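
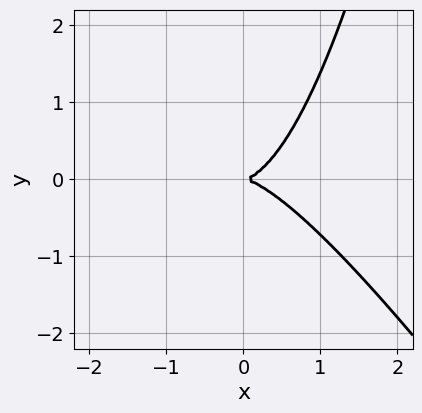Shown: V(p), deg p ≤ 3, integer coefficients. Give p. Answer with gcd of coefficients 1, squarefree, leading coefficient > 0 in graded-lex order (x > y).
3*x^3 + 2*x^2*y - 3*y^2

deg p = 3.
Observable constraints: one x-axis crossing is at x = 0; it meets the y-axis at y = 0 (among the integer gridlines).
Assembling these constraints gives the stated polynomial.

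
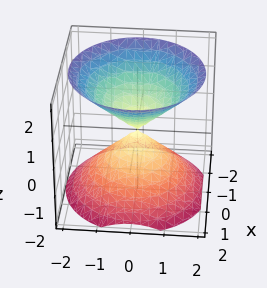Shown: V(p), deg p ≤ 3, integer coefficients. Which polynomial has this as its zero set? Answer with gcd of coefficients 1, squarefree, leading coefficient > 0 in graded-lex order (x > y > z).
x^2 + y^2 - z^2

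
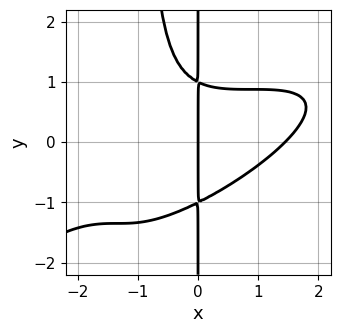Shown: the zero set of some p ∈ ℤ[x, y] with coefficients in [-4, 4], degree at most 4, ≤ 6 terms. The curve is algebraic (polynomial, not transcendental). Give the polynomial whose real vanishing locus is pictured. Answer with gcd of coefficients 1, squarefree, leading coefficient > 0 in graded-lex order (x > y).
x^4 - 3*x^3*y + 3*x^2*y^2 + 3*x*y^2 - 3*x

deg p = 4. A generic line meets the curve in up to 4 points.
From the axis intercepts and sections: every point of the y-axis in the box is on the curve; one x-axis crossing is at x = 0.
Putting this together gives p.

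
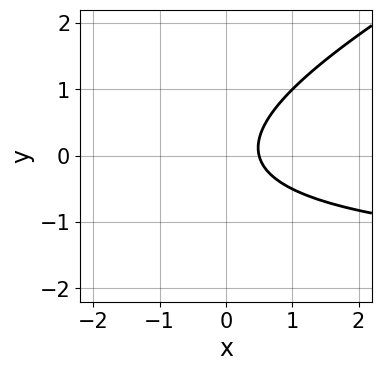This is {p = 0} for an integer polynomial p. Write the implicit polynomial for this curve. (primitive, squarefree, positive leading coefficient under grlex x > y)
x*y - 2*y^2 + 2*x - 1

(a) Degree: a generic line meets the curve in up to 2 points, so deg p = 2.
(b) Reading off the gridlines: no y-intercept at any integer in the box.
(c) Fitting integer coefficients to these (and the overall shape) gives p.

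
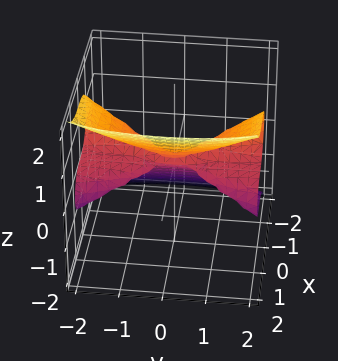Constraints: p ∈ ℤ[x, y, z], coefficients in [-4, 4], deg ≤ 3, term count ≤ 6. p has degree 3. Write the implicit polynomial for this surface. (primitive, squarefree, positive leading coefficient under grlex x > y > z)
1. deg p = 3.
2. From the axis intercepts and sections: one x-axis crossing is at x = 0; every point of the y-axis in the box is on the surface; one z-axis crossing is at z = 0.
3. Assembling these constraints gives the stated polynomial.

3*x^3 + y^2*z - 3*z^3 + z^2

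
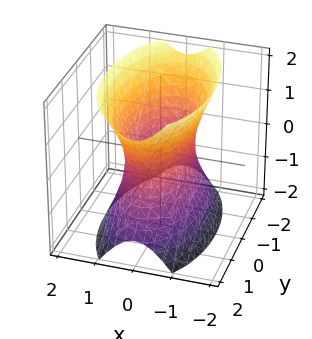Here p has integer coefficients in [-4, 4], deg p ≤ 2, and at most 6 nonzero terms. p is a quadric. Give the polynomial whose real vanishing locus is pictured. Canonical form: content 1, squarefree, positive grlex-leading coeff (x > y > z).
3*x^2 + y^2 - z^2 - 2

1. deg p = 2.
2. Symmetries: the y ↦ −y reflection is a symmetry, so y appears only in even powers; it's symmetric under z → −z, forcing even powers of z; mirror symmetry x ↦ −x ⇒ only even powers of x.
3. Checking where it meets the axes: it misses every integer gridline on the z-axis.
4. Assembling these constraints gives the stated polynomial.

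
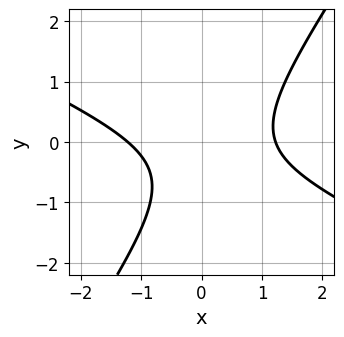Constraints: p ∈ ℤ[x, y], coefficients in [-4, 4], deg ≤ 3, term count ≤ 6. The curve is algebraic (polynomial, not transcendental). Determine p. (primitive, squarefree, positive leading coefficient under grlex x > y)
2*x^2 + 3*x*y - 3*y^2 - 2*y - 3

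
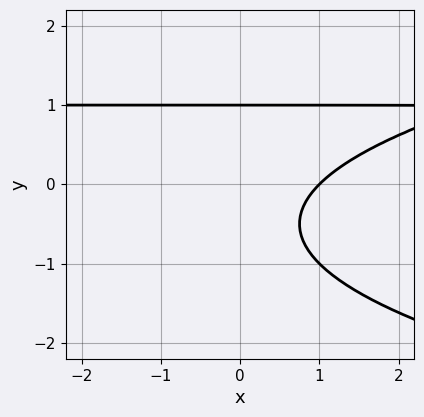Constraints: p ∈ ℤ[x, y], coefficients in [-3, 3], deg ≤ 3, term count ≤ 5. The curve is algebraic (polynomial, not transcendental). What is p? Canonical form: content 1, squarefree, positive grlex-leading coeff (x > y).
Degree: a generic line meets the curve in up to 3 points, so deg p = 3.
From the visible intercepts: one x-axis crossing is at x = 1; it crosses the y-axis at the gridline y = 1.
Together with the visible shape, these determine p as stated.

y^3 - x*y + x - 1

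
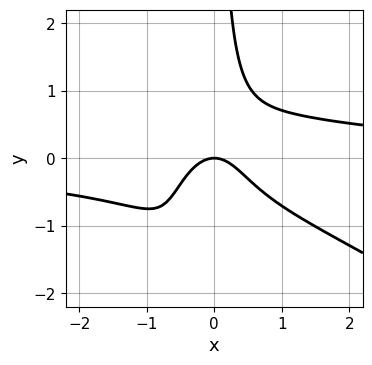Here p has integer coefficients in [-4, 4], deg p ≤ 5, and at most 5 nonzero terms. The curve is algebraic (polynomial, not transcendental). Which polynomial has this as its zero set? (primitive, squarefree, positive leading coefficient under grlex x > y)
(a) The degree is 4 — no degree-3 curve has this shape.
(b) Reading off the gridlines: it crosses the y-axis at the gridline y = 0; it crosses the x-axis at the gridline x = 0.
(c) Assembling these constraints gives the stated polynomial.

2*x^3*y + 3*x^2*y^2 + 3*x*y^2 - 3*x^2 - 2*y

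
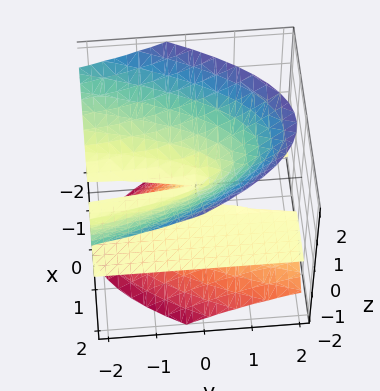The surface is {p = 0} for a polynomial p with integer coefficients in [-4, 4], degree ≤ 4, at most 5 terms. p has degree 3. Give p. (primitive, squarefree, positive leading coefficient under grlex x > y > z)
x^2*z + y*z^2 - z^3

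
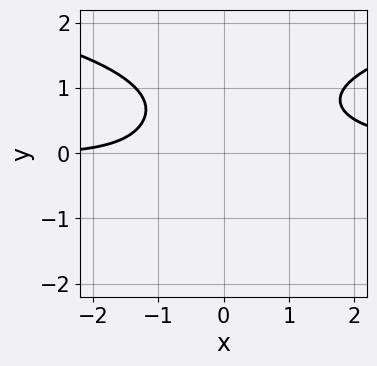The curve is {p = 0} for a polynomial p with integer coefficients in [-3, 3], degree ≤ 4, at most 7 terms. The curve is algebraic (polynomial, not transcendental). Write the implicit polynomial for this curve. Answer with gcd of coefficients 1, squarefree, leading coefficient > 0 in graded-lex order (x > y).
x^2*y^2 + 2*y^4 - 3*x^2*y + x + 3

Degree: the shape is more complex than any degree-3 curve, so deg p = 4.
From the visible intercepts: the curve avoids every integer x-axis point in the box; it misses every integer gridline on the y-axis.
The integer polynomial consistent with all of this is the stated p.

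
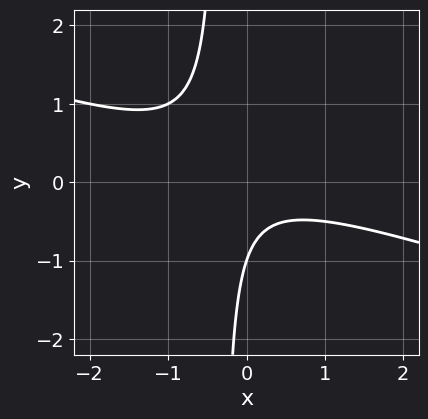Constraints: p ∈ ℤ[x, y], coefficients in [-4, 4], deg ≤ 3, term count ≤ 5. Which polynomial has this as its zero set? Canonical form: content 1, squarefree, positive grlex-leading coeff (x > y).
First, degree: the shape is more complex than any degree-1 curve, so deg p = 2.
Next, against the integer gridlines: it crosses the y-axis at the gridline y = -1; it misses every integer gridline on the x-axis.
Finally, assembling these constraints gives the stated polynomial.

x^2 + 3*x*y + y + 1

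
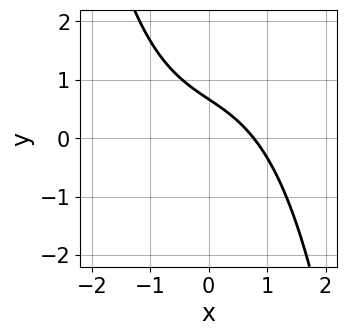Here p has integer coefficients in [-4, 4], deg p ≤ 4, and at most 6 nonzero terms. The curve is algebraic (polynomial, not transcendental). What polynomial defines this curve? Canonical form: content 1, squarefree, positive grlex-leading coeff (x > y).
x^3 + 2*x + 3*y - 2

First, the degree is 3 — a generic line meets the curve in up to 3 points.
Finally, solving for integer coefficients yields p as stated.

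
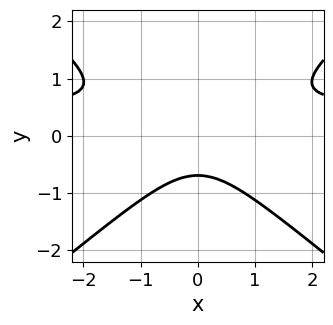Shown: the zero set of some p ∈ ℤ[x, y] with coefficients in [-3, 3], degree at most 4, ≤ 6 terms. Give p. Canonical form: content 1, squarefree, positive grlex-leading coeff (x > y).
2*x^2*y - 3*y^3 - x^2 - 1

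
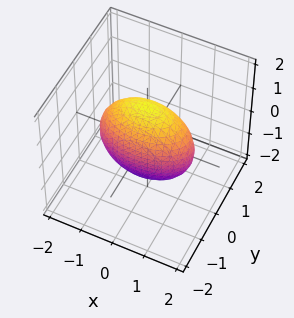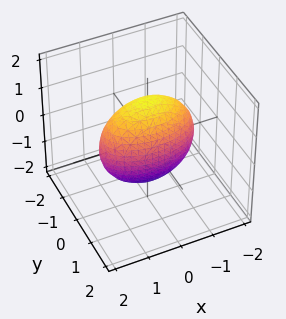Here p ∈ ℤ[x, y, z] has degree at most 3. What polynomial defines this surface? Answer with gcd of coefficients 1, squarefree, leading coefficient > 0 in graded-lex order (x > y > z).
First, deg p = 2. A closed, bounded, convex surface; a quadric.
Then, symmetries: it's symmetric under x → −x, forcing even powers of x; mirror symmetry z ↦ −z ⇒ only even powers of z; mirror symmetry y ↦ −y ⇒ only even powers of y.
Finally, solving for integer coefficients yields p as stated.

x^2 + 3*y^2 + z^2 - 2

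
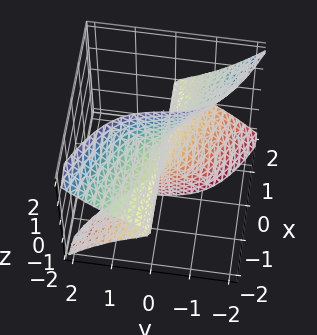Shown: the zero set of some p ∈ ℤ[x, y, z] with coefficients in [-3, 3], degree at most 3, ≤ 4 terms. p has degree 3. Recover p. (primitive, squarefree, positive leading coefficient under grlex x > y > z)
1. deg p = 3. The shape is more complex than any degree-2 surface.
2. Observable constraints: one y-axis crossing is at y = 0; the visible z-axis segment lies entirely on the surface; the visible x-axis segment lies entirely on the surface.
3. These observations pin down the coefficients.

3*x*z^2 + 2*y^3 + 2*y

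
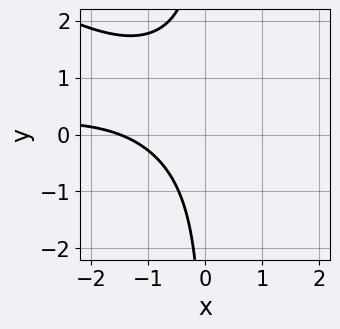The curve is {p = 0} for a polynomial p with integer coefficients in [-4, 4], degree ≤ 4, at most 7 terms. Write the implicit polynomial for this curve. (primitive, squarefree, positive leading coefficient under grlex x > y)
x^2*y + 2*x*y^2 - 2*x*y + 2*x + 3

1. The degree is 3 — no degree-2 curve has this shape.
2. From the axis intercepts and sections: no y-intercept at any integer in the box.
3. The integer polynomial consistent with all of this is the stated p.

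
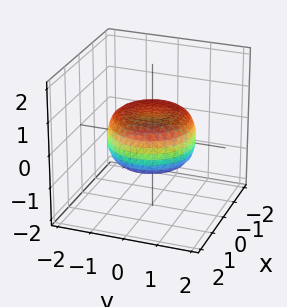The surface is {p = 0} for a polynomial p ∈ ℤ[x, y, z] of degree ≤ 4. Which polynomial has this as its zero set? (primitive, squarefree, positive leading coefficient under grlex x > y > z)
Degree: the shape is more complex than any degree-3 surface, so deg p = 4.
Symmetries: the z-axis is an axis of rotation, so x and y enter only as x² + y².
Observable constraints: a circular section at z = 0 has radius between 1 and 2.
Together with the visible shape, these determine p as stated.

x^4 + 2*x^2*y^2 + y^4 - x^2 - y^2 + 2*z^2 - 1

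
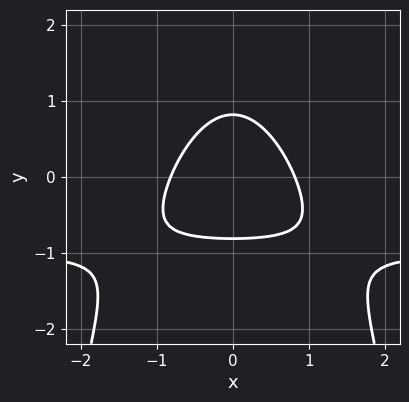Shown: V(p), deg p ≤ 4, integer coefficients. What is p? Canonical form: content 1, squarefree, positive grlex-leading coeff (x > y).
3*x^2*y + 3*x^2 + 3*y^2 - 2

1. The degree is 3 — the shape is more complex than any degree-2 curve.
2. Symmetries: the x ↦ −x reflection is a symmetry, so x appears only in even powers.
3. These observations pin down the coefficients.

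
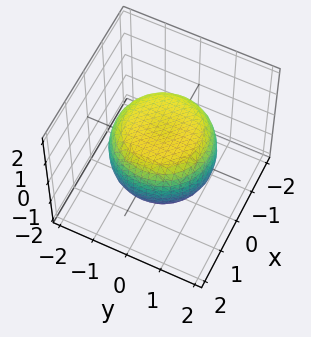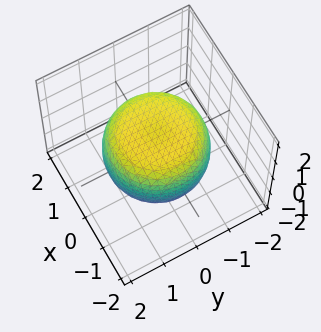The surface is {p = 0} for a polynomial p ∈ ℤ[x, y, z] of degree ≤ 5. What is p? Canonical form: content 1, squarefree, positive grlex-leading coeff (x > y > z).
Degree: no degree-3 surface has this shape, so deg p = 4.
By symmetry, the z-axis is an axis of rotation, so x and y enter only as x² + y².
Against the integer gridlines: a circular section at z = -1 has radius exactly 1; the z-axis gridline crossings are at z ∈ {-1, 1}.
Solving for integer coefficients yields p as stated.

x^4 + 2*x^2*y^2 + y^4 - x^2 - y^2 + 2*z^2 - 2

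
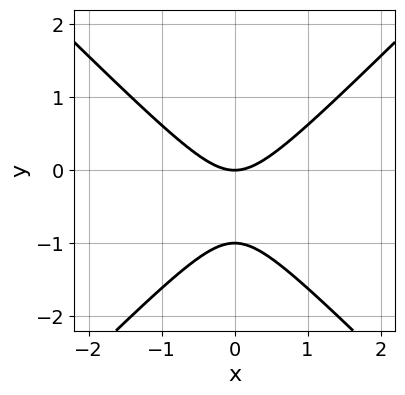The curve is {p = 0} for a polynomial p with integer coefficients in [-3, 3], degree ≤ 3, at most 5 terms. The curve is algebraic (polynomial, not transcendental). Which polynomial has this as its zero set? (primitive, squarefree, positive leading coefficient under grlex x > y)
First, the degree is 2 — the shape is more complex than any degree-1 curve.
Then, symmetries: it's symmetric under x → −x, forcing even powers of x.
Then, reading off the gridlines: the y-axis gridline crossings are at y ∈ {-1, 0}; one x-axis crossing is at x = 0.
Finally, solving for integer coefficients yields p as stated.

x^2 - y^2 - y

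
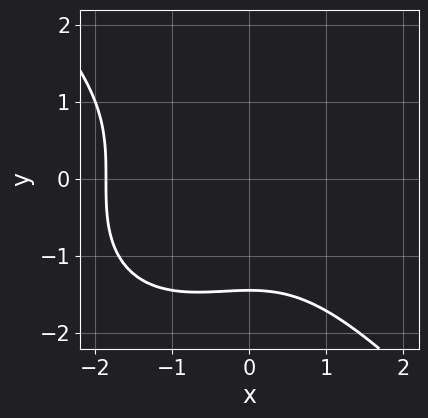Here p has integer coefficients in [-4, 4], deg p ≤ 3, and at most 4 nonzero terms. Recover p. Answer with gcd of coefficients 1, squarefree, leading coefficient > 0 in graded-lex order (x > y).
x^3 + y^3 + x^2 + 3

(a) deg p = 3.
(b) The integer polynomial consistent with all of this is the stated p.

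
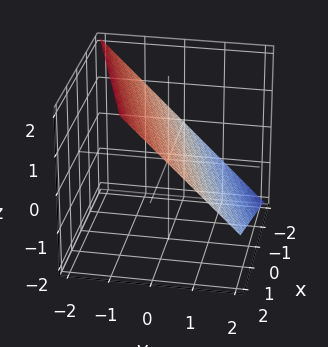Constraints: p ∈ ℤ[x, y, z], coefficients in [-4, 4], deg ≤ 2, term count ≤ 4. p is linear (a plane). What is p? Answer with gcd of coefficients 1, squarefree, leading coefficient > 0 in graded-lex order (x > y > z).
x - 3*y - 3*z + 2

1. deg p = 1.
2. From the axis intercepts and sections: one x-axis crossing is at x = -2.
3. Assembling these constraints gives the stated polynomial.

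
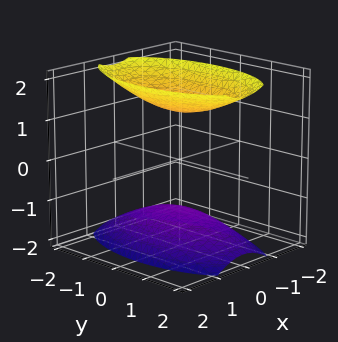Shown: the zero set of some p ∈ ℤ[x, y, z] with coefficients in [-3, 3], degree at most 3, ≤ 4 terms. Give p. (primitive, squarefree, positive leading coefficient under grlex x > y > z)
3*x^2 + y^2 - 2*z^2 + 3

There are 2 components. They look like related sheets of one shape, so recover p as a whole.
deg p = 2. Two sheets facing apart; a quadric.
Symmetries: the y ↦ −y reflection is a symmetry, so y appears only in even powers; mirror symmetry x ↦ −x ⇒ only even powers of x; mirror symmetry z ↦ −z ⇒ only even powers of z.
From the axis intercepts and sections: the surface avoids every integer x-axis point in the box; the surface avoids every integer y-axis point in the box.
Solving for integer coefficients yields p as stated.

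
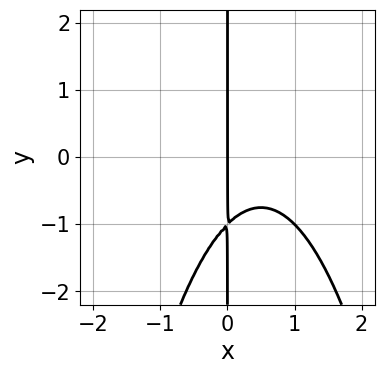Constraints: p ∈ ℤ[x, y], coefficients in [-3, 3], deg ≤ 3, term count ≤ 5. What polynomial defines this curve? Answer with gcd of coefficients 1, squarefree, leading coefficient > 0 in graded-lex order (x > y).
(a) deg p = 3. No degree-2 curve has this shape.
(b) From the axis intercepts and sections: it crosses the x-axis at the gridline x = 0; the visible y-axis segment lies entirely on the curve.
(c) These observations pin down the coefficients.

x^3 - x^2 + x*y + x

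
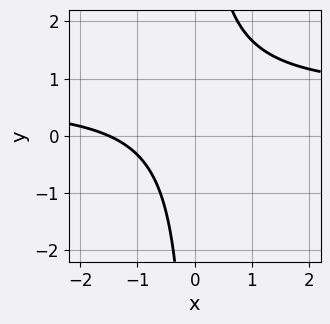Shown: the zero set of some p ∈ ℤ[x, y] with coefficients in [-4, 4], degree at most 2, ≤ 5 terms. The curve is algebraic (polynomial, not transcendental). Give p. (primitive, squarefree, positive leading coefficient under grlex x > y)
3*x*y - 2*x - 3

1. The degree is 2 — no degree-1 curve has this shape.
2. From the visible intercepts: it misses every integer gridline on the y-axis.
3. Putting this together gives p.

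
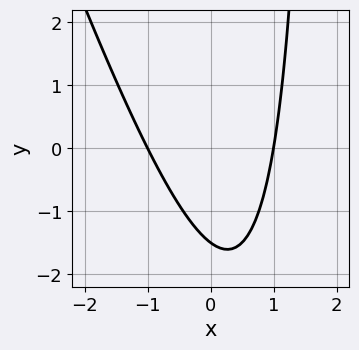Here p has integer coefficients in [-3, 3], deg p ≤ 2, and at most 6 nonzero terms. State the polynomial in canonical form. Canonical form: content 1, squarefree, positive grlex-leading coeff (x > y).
3*x^2 + x*y - 2*y - 3

(a) deg p = 2. The shape is more complex than any degree-1 curve.
(b) Checking where it meets the axes: the x-axis gridline crossings are at x ∈ {-1, 1}.
(c) Solving for integer coefficients yields p as stated.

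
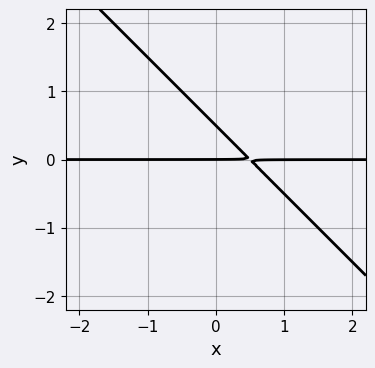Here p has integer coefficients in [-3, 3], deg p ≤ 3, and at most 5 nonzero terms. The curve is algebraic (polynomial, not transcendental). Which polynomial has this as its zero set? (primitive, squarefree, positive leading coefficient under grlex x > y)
2*x*y + 2*y^2 - y

1. Degree: the shape is more complex than any degree-1 curve, so deg p = 2.
2. Observable constraints: one y-axis crossing is at y = 0; every point of the x-axis in the box is on the curve.
3. Matching integer coefficients to the picture gives p.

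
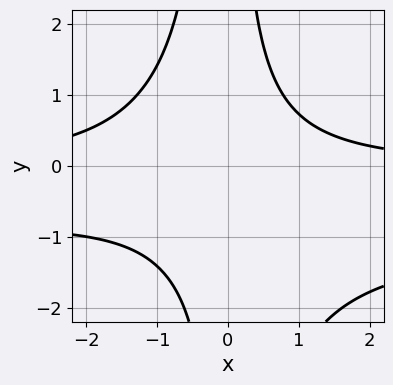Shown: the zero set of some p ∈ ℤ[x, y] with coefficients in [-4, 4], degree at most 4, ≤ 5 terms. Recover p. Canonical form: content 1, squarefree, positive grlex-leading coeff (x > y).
x^2*y^2 + x^2*y + x*y - 2

1. The degree is 4 — the shape is more complex than any degree-3 curve.
2. Observable constraints: no y-intercept at any integer in the box; no x-intercept at any integer in the box.
3. The integer polynomial consistent with all of this is the stated p.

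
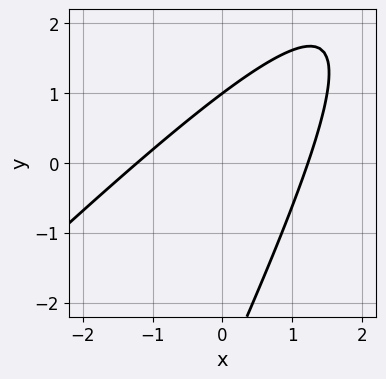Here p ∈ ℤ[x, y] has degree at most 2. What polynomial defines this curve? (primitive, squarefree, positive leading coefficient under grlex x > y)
2*x^2 - 3*x*y + y^2 + 2*y - 3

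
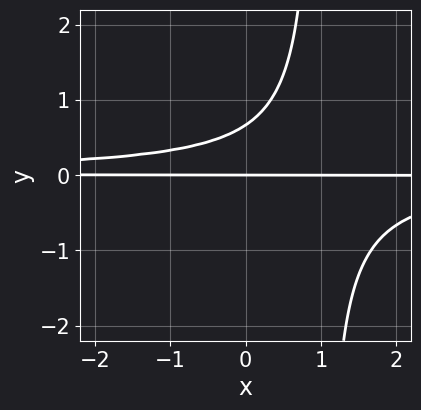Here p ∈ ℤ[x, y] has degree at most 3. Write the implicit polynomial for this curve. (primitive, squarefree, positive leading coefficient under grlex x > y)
First, degree: no degree-2 curve has this shape, so deg p = 3.
Then, checking where it meets the axes: the visible x-axis segment lies entirely on the curve; one y-axis crossing is at y = 0.
Finally, assembling these constraints gives the stated polynomial.

3*x*y^2 - 3*y^2 + 2*y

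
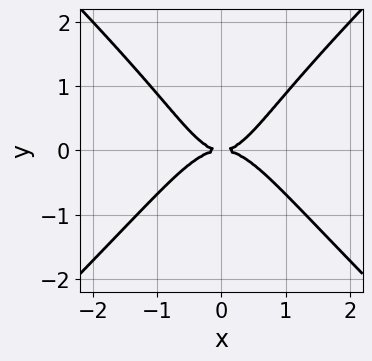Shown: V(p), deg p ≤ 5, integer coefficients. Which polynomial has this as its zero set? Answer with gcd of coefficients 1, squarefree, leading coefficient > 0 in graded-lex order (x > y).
(a) deg p = 4. The shape is more complex than any degree-3 curve.
(b) Symmetries: mirror symmetry x ↦ −x ⇒ only even powers of x.
(c) From the visible intercepts: it crosses the x-axis at the gridline x = 0; it meets the y-axis at y = 0 (among the integer gridlines).
(d) Putting this together gives p.

3*x^4 - 3*x^2*y^2 + x^2*y - 2*y^2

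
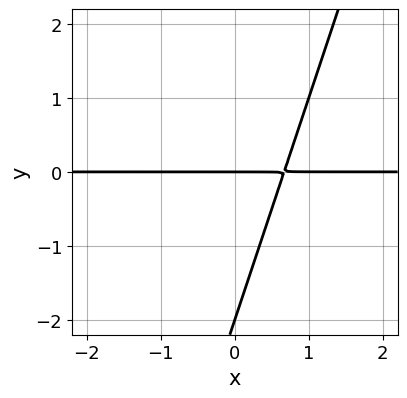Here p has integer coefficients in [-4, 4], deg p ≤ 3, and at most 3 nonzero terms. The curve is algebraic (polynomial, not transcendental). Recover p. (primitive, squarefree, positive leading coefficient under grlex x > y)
First, degree: no degree-1 curve has this shape, so deg p = 2.
Next, checking where it meets the axes: the visible x-axis segment lies entirely on the curve; the y-axis gridline crossings are at y ∈ {-2, 0}.
Finally, putting this together gives p.

3*x*y - y^2 - 2*y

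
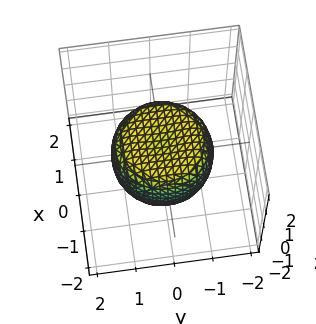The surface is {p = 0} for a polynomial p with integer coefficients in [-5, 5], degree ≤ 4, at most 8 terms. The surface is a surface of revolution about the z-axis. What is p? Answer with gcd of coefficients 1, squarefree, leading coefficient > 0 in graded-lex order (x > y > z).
The degree is 4 — no degree-3 surface has this shape.
Symmetries: rotational symmetry about the z-axis ⇒ p depends on x, y only through x² + y².
Observable constraints: a circular section at z = 0 has radius between 1 and 2.
These observations pin down the coefficients.

2*x^4 + 4*x^2*y^2 + 2*y^4 - 2*x^2 - 2*y^2 + 3*z^2 - 2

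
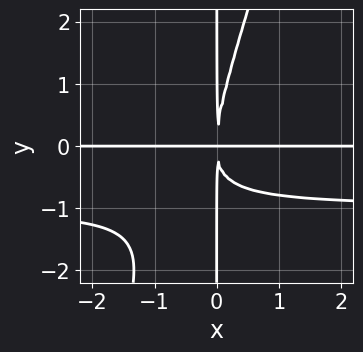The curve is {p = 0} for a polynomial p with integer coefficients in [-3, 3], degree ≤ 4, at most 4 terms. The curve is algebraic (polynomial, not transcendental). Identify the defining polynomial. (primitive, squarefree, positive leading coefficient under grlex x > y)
3*x^2*y^2 - x*y^3 + 3*x^2*y

The degree is 4 — no degree-3 curve has this shape.
Checking where it meets the axes: every point of the x-axis in the box is on the curve; the visible y-axis segment lies entirely on the curve.
Together with the visible shape, these determine p as stated.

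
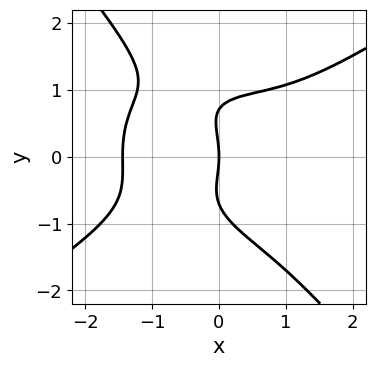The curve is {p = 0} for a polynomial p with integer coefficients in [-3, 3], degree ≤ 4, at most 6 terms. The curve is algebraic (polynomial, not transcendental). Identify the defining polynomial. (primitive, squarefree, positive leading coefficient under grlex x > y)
(a) deg p = 4. The shape is more complex than any degree-3 curve.
(b) Reading off the gridlines: one x-axis crossing is at x = 0; it crosses the y-axis at the gridline y = 0.
(c) These observations pin down the coefficients.

x^4 - 2*x*y^3 - 2*y^4 + y^2 + 3*x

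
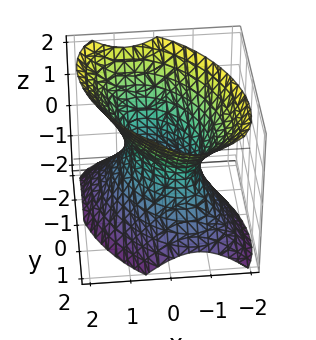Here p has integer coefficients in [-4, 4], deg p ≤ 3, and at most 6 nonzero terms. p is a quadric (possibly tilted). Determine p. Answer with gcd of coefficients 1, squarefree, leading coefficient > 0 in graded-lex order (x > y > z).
3*x^2 + 2*x*y + 2*y^2 - 2*z^2 - 2

1. Degree: a generic line meets the surface in up to 2 points, so deg p = 2.
2. Reading off the gridlines: it misses every integer gridline on the z-axis; the y-axis gridline crossings are at y ∈ {-1, 1}.
3. Solving for integer coefficients yields p as stated.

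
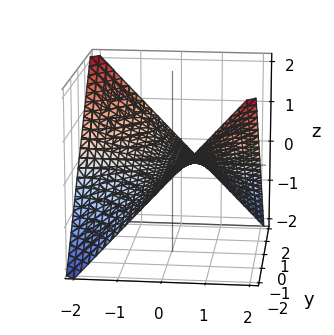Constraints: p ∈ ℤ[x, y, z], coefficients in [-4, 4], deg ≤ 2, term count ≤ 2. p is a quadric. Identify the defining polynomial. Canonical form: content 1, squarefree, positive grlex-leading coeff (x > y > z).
x*y + 2*z

1. Degree: a hyperbolic paraboloid; a quadric, so deg p = 2.
2. Observable constraints: it meets the z-axis at z = 0 (among the integer gridlines); the visible x-axis segment lies entirely on the surface; every point of the y-axis in the box is on the surface.
3. Fitting integer coefficients to these (and the overall shape) gives p.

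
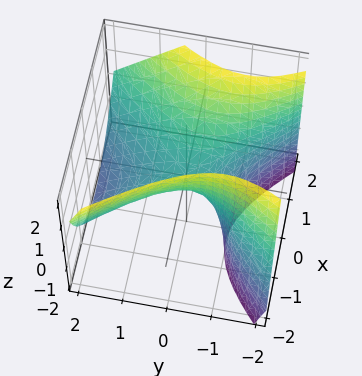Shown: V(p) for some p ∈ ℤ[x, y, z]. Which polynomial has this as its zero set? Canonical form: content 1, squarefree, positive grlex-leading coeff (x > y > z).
3*x^2 - x*z - 2*y^2 - 2*y*z - 3*z

First, deg p = 2. No degree-1 surface has this shape.
Next, reading off the gridlines: it crosses the z-axis at the gridline z = 0; it crosses the y-axis at the gridline y = 0.
Finally, solving for integer coefficients yields p as stated.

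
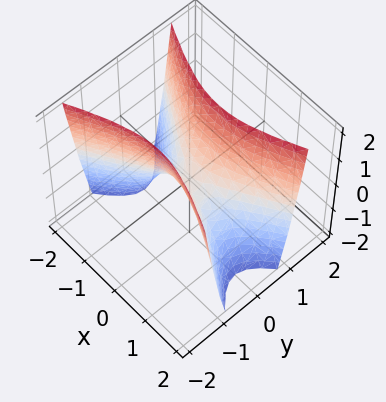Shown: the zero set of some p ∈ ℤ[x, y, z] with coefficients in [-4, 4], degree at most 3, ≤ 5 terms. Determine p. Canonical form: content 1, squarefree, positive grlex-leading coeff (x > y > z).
First, degree: a hyperbolic paraboloid; a quadric, so deg p = 2.
Next, symmetries: it's symmetric under y → −y, forcing even powers of y; the x ↦ −x reflection is a symmetry, so x appears only in even powers.
Then, from the axis intercepts and sections: it crosses the x-axis at the gridline x = 0; it crosses the y-axis at the gridline y = 0.
Finally, fitting integer coefficients to these (and the overall shape) gives p.

x^2 - 3*y^2 + z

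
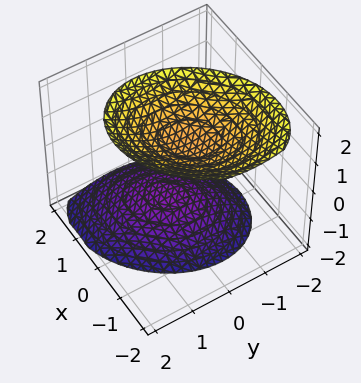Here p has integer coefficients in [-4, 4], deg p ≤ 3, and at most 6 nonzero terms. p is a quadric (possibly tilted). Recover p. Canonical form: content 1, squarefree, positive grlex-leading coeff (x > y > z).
(a) There are 2 components.
(b) Degree: no degree-1 surface has this shape, so deg p = 2.
(c) From the visible intercepts: it misses every integer gridline on the y-axis; no x-intercept at any integer in the box.
(d) Assembling these constraints gives the stated polynomial.

2*x^2 - x*y + x*z + 2*y^2 - 2*z^2 + 3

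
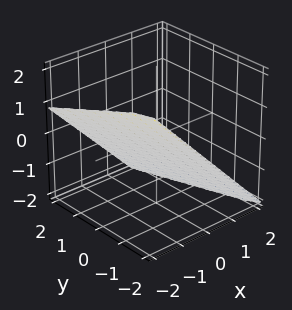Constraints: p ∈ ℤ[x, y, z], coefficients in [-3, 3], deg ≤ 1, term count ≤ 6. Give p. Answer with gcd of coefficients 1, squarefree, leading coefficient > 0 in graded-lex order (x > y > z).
3*x + y + 3*z + 2

The degree is 1 — the surface is flat (a plane).
Checking where it meets the axes: one y-axis crossing is at y = -2.
Fitting integer coefficients to these (and the overall shape) gives p.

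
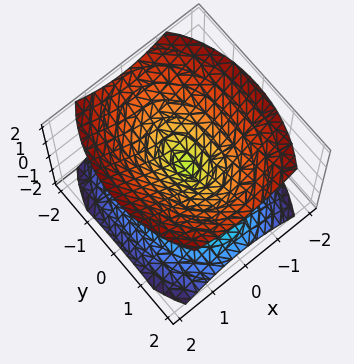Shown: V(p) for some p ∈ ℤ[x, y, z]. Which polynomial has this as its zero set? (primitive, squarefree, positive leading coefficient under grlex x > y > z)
First, I count 2 distinct pieces. They look like related sheets of one shape, so recover p as a whole.
Then, the degree is 2 — two nappes meeting at a single point; a quadric.
Next, symmetries: the z ↦ −z reflection is a symmetry, so z appears only in even powers; it's symmetric under x → −x, forcing even powers of x; the y ↦ −y reflection is a symmetry, so y appears only in even powers.
Then, checking where it meets the axes: it meets the x-axis at x = 0 (among the integer gridlines); it meets the z-axis at z = 0 (among the integer gridlines); it meets the y-axis at y = 0 (among the integer gridlines).
Finally, the integer polynomial consistent with all of this is the stated p.

2*x^2 + y^2 - 2*z^2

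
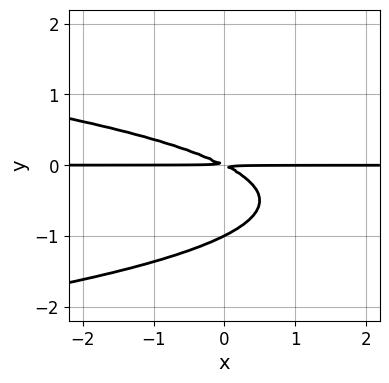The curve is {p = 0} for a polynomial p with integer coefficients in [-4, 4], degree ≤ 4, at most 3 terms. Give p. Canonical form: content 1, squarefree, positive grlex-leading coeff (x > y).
2*y^3 + x*y + 2*y^2

1. The degree is 3 — a generic line meets the curve in up to 3 points.
2. Reading off the gridlines: every point of the x-axis in the box is on the curve; it crosses the y-axis at the gridline y = -1.
3. Solving for integer coefficients yields p as stated.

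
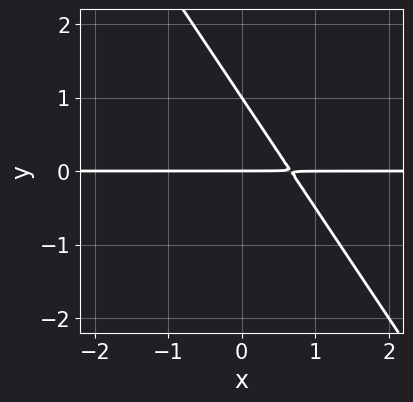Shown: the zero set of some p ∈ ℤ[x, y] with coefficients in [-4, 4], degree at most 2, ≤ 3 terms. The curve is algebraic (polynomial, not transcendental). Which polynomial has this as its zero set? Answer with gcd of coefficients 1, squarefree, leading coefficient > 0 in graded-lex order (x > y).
3*x*y + 2*y^2 - 2*y

1. Degree: the shape is more complex than any degree-1 curve, so deg p = 2.
2. Checking where it meets the axes: the visible x-axis segment lies entirely on the curve; the y-axis gridline crossings are at y ∈ {0, 1}.
3. Fitting integer coefficients to these (and the overall shape) gives p.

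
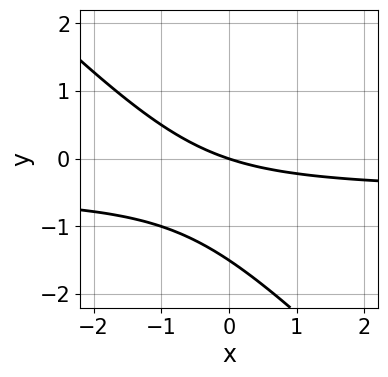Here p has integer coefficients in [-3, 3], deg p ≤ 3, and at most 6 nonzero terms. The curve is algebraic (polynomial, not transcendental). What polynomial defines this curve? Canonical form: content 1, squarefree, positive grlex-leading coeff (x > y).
1. The degree is 2 — a generic line meets the curve in up to 2 points.
2. From the axis intercepts and sections: it crosses the y-axis at the gridline y = 0; it meets the x-axis at x = 0 (among the integer gridlines).
3. Putting this together gives p.

2*x*y + 2*y^2 + x + 3*y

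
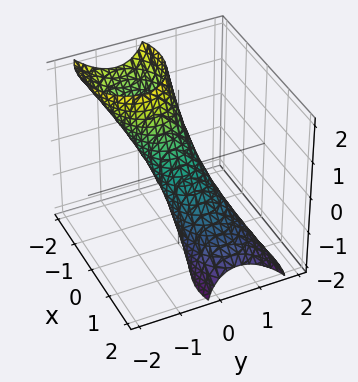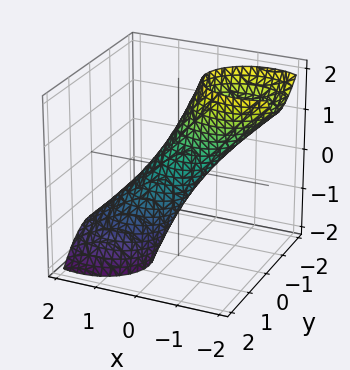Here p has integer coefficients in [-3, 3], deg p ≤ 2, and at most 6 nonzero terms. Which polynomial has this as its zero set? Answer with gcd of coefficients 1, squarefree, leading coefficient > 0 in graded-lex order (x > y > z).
2*x^2 + 3*x*z + 3*y^2 + 2*y*z + z^2 - 1

The degree is 2 — a generic line meets the surface in up to 2 points.
Reading off the gridlines: the z-axis gridline crossings are at z ∈ {-1, 1}.
Solving for integer coefficients yields p as stated.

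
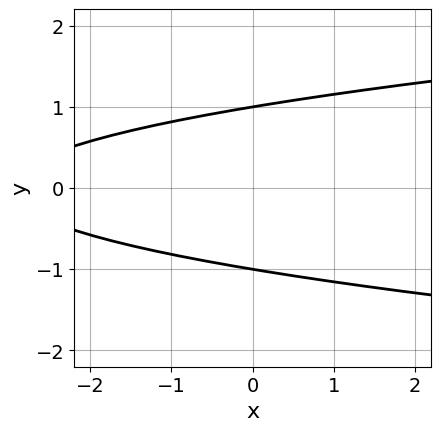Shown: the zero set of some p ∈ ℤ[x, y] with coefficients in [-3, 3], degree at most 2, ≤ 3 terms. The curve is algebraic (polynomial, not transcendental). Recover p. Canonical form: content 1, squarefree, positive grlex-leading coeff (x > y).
3*y^2 - x - 3

1. The degree is 2 — no degree-1 curve has this shape.
2. Symmetries: it's symmetric under y → −y, forcing even powers of y.
3. From the visible intercepts: no x-intercept at any integer in the box; the y-axis gridline crossings are at y ∈ {-1, 1}.
4. Matching integer coefficients to the picture gives p.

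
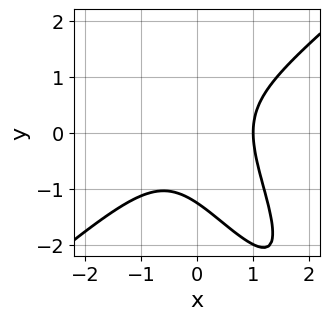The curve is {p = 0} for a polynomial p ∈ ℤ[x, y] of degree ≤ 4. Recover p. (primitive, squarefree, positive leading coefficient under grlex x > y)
2*x^3 - 2*x*y^2 - y^3 - 2

First, degree: no degree-2 curve has this shape, so deg p = 3.
Next, reading off the gridlines: one x-axis crossing is at x = 1.
Finally, assembling these constraints gives the stated polynomial.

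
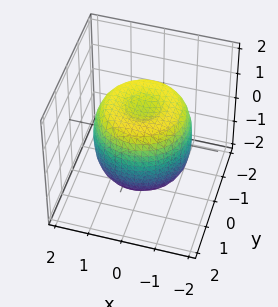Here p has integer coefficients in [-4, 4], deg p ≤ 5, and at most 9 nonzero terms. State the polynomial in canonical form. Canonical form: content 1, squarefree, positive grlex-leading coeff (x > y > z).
2*x^4 + 4*x^2*y^2 + 2*y^4 - 3*x^2 - 3*y^2 + 2*z^2 - 2

First, deg p = 4.
Next, symmetries: rotational symmetry about the z-axis ⇒ p depends on x, y only through x² + y².
Then, from the axis intercepts and sections: a circular section at z = 0 has radius between 1 and 2; the z-axis gridline crossings are at z ∈ {-1, 1}.
Finally, solving for integer coefficients yields p as stated.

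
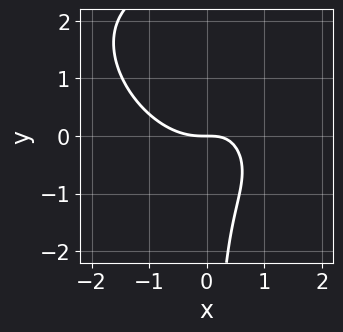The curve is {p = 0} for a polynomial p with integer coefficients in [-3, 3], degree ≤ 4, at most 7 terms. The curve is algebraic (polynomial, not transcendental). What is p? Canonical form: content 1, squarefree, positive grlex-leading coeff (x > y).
1. Degree: the shape is more complex than any degree-2 curve, so deg p = 3.
2. From the visible intercepts: it meets the x-axis at x = 0 (among the integer gridlines); it meets the y-axis at y = 0 (among the integer gridlines).
3. Together with the visible shape, these determine p as stated.

x^3 + x^2*y + x*y^2 - x*y + y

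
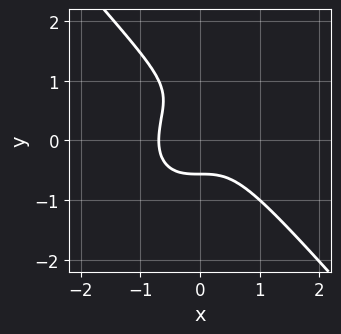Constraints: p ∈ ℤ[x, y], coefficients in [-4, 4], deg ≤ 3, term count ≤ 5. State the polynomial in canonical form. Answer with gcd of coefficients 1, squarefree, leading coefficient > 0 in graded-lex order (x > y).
1. deg p = 3.
2. The integer polynomial consistent with all of this is the stated p.

3*x^3 + 2*y^3 - 2*y^2 + 1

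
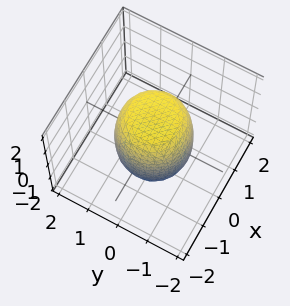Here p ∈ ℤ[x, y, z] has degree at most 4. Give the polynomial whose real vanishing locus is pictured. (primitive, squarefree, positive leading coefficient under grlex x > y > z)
deg p = 4. No degree-3 surface has this shape.
Symmetries: rotational symmetry about the z-axis ⇒ p depends on x, y only through x² + y².
Checking where it meets the axes: a circular section at z = 0 has radius between 1 and 2.
Putting this together gives p.

2*x^4 + 4*x^2*y^2 + 2*y^4 - x^2 - y^2 + z^2 - 2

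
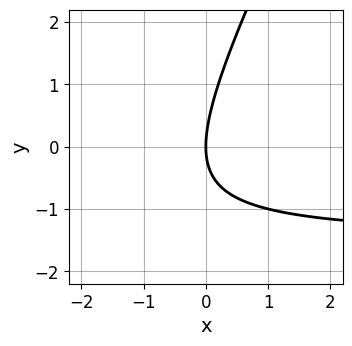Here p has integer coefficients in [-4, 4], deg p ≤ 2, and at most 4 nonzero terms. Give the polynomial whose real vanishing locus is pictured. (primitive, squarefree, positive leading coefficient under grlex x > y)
2*x*y - y^2 + 3*x

(a) The degree is 2 — a generic line meets the curve in up to 2 points.
(b) Reading off the gridlines: it meets the y-axis at y = 0 (among the integer gridlines); it crosses the x-axis at the gridline x = 0.
(c) Matching integer coefficients to the picture gives p.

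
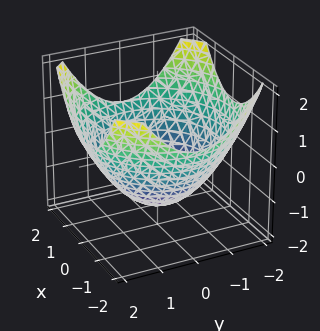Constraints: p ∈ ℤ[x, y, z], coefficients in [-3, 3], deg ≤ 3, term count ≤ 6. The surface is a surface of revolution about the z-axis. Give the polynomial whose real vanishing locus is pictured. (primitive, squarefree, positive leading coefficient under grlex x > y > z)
x^2 + y^2 - 2*z - 3

First, the degree is 2 — a generic line meets the surface in up to 2 points.
Next, symmetries: rotational symmetry about the z-axis ⇒ p depends on x, y only through x² + y².
Next, observable constraints: a circular section at z = -1 has radius exactly 1.
Finally, assembling these constraints gives the stated polynomial.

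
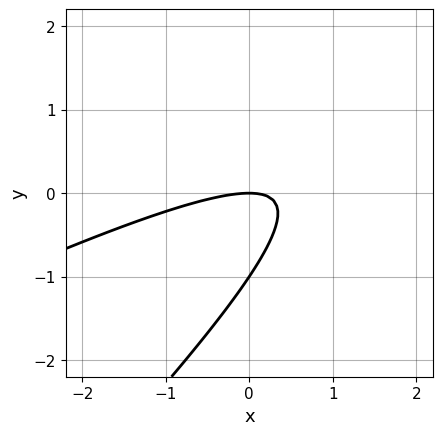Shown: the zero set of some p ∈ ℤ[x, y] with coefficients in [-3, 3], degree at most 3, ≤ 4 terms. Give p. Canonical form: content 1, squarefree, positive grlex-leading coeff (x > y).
x^2 - 3*x*y + 2*y^2 + 2*y

(a) The degree is 2 — no degree-1 curve has this shape.
(b) Against the integer gridlines: the y-axis gridline crossings are at y ∈ {-1, 0}; it crosses the x-axis at the gridline x = 0.
(c) Fitting integer coefficients to these (and the overall shape) gives p.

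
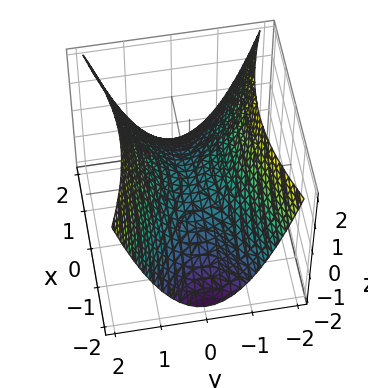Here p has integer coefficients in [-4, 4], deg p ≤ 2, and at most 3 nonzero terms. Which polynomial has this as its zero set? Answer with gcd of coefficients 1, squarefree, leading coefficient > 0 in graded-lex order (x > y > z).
x^2 - 3*y^2 + 3*z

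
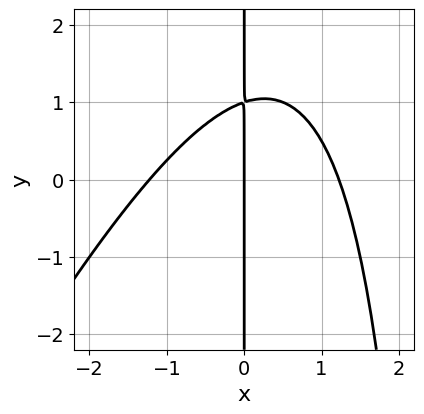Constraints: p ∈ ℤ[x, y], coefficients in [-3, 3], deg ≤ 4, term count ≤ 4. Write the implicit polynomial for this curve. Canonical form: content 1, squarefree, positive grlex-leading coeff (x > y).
1. deg p = 3. The shape is more complex than any degree-2 curve.
2. Against the integer gridlines: every point of the y-axis in the box is on the curve; it meets the x-axis at x = 0 (among the integer gridlines).
3. Matching integer coefficients to the picture gives p.

2*x^3 - x^2*y + 3*x*y - 3*x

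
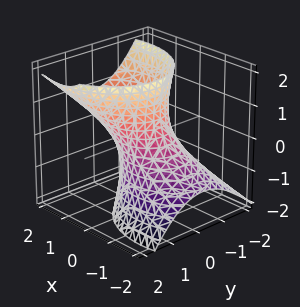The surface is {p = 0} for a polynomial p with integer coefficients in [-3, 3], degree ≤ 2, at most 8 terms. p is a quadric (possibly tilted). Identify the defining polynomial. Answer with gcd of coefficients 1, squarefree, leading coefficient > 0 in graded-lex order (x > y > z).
2*x^2 - 3*x*z + 3*y^2 - y*z - z^2 - 2

The degree is 2 — no degree-1 surface has this shape.
Checking where it meets the axes: the x-axis gridline crossings are at x ∈ {-1, 1}; the surface avoids every integer z-axis point in the box.
The integer polynomial consistent with all of this is the stated p.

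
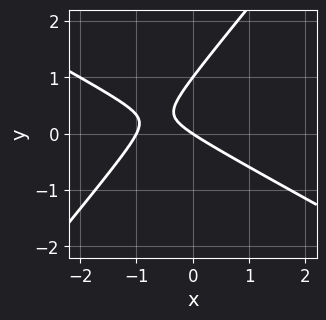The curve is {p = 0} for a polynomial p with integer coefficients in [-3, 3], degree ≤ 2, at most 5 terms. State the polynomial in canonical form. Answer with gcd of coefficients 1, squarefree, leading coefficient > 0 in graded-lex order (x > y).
First, deg p = 2. The shape is more complex than any degree-1 curve.
Next, from the axis intercepts and sections: the x-axis gridline crossings are at x ∈ {-1, 0}; the y-axis gridline crossings are at y ∈ {0, 1}.
Finally, putting this together gives p.

2*x^2 + 2*x*y - 3*y^2 + 2*x + 3*y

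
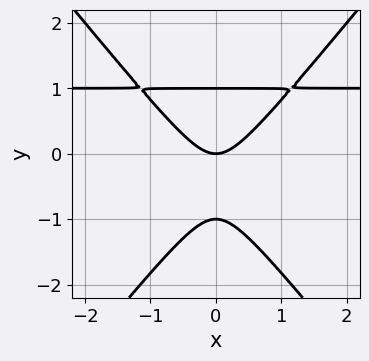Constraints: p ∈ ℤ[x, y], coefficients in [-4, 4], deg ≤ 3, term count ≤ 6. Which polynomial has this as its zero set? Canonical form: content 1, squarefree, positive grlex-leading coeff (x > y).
3*x^2*y - 2*y^3 - 3*x^2 + 2*y

First, the degree is 3 — a generic line meets the curve in up to 3 points.
Next, symmetries: it's symmetric under x → −x, forcing even powers of x.
Then, observable constraints: the y-axis gridline crossings are at y ∈ {-1, 0, 1}; one x-axis crossing is at x = 0.
Finally, together with the visible shape, these determine p as stated.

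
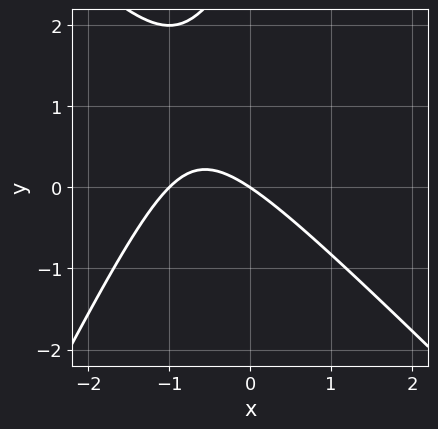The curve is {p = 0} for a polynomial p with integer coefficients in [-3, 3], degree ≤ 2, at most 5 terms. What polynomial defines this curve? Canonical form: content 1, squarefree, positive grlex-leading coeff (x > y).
deg p = 2.
Observable constraints: the x-axis gridline crossings are at x ∈ {-1, 0}; it crosses the y-axis at the gridline y = 0.
Fitting integer coefficients to these (and the overall shape) gives p.

2*x^2 + x*y - y^2 + 2*x + 3*y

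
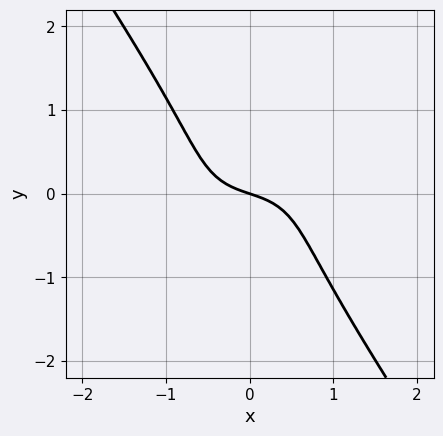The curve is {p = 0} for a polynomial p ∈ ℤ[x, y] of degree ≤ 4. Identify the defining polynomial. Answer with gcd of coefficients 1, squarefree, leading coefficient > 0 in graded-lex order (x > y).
Degree: the shape is more complex than any degree-2 curve, so deg p = 3.
Reading off the gridlines: one x-axis crossing is at x = 0; one y-axis crossing is at y = 0.
Matching integer coefficients to the picture gives p.

2*x^3 - 3*x^2*y + 2*y^3 + x + 3*y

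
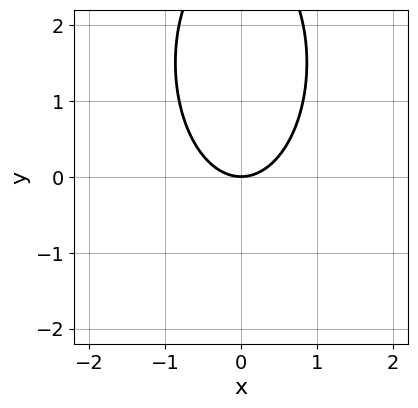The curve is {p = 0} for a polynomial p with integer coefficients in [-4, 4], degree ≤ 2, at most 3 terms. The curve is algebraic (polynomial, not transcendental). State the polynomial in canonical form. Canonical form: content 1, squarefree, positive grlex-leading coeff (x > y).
3*x^2 + y^2 - 3*y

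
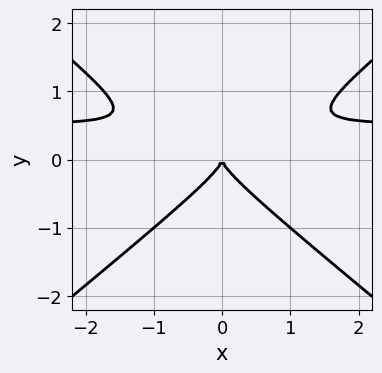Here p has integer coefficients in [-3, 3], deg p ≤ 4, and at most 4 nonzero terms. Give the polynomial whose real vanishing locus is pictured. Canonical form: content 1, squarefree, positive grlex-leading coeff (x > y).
1. The degree is 3 — no degree-2 curve has this shape.
2. Symmetries: it's symmetric under x → −x, forcing even powers of x.
3. Reading off the gridlines: it meets the y-axis at y = 0 (among the integer gridlines); one x-axis crossing is at x = 0.
4. Matching integer coefficients to the picture gives p.

2*x^2*y - 3*y^3 - x^2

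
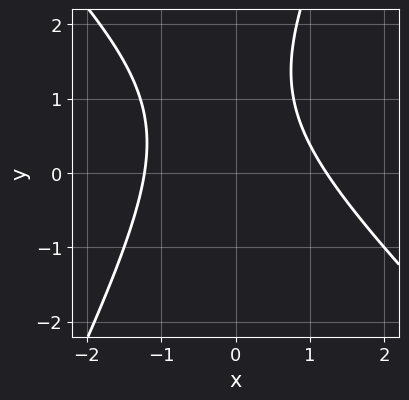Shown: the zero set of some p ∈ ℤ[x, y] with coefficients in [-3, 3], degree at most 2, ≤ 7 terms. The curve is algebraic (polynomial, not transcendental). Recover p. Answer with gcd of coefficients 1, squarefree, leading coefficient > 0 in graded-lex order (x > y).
2*x^2 + x*y - y^2 + 2*y - 3

1. The degree is 2 — a generic line meets the curve in up to 2 points.
2. Against the integer gridlines: it misses every integer gridline on the y-axis.
3. The integer polynomial consistent with all of this is the stated p.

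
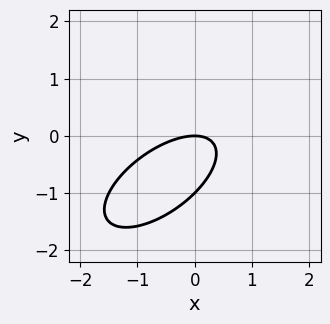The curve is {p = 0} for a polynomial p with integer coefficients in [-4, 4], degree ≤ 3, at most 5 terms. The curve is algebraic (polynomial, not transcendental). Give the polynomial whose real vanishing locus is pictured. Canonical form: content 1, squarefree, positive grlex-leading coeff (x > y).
Degree: no degree-1 curve has this shape, so deg p = 2.
From the visible intercepts: it crosses the x-axis at the gridline x = 0; among the integer gridlines, it crosses the y-axis at y ∈ {-1, 0}.
Putting this together gives p.

2*x^2 - 3*x*y + 3*y^2 + 3*y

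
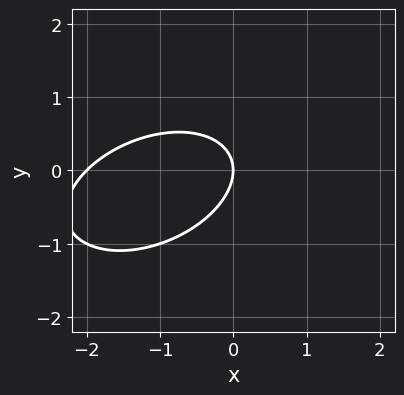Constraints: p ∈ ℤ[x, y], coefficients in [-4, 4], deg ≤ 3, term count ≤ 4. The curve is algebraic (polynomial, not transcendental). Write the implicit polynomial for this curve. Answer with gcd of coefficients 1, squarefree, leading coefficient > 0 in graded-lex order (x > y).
x^2 - x*y + 2*y^2 + 2*x

First, deg p = 2. The shape is more complex than any degree-1 curve.
Then, from the visible intercepts: the x-axis gridline crossings are at x ∈ {-2, 0}; one y-axis crossing is at y = 0.
Finally, assembling these constraints gives the stated polynomial.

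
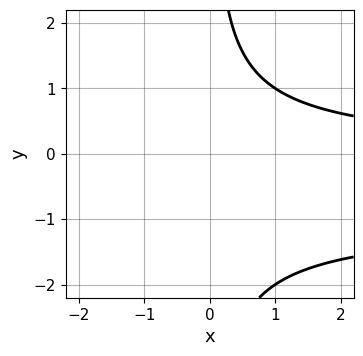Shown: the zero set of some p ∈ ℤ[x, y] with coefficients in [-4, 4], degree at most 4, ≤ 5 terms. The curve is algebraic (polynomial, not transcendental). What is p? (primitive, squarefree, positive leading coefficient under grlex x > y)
1. deg p = 3. A generic line meets the curve in up to 3 points.
2. Checking where it meets the axes: no x-intercept at any integer in the box; no y-intercept at any integer in the box.
3. Matching integer coefficients to the picture gives p.

x*y^2 + x*y - 2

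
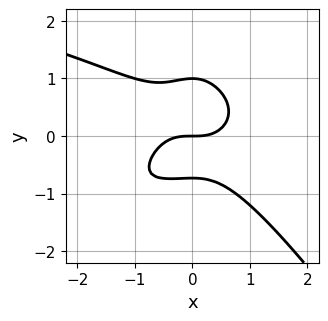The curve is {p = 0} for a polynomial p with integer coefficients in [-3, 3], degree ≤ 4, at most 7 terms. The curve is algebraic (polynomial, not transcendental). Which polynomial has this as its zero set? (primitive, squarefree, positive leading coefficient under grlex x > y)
2*x^2*y^2 - y^4 + 2*x^3 + 3*y^3 - 2*y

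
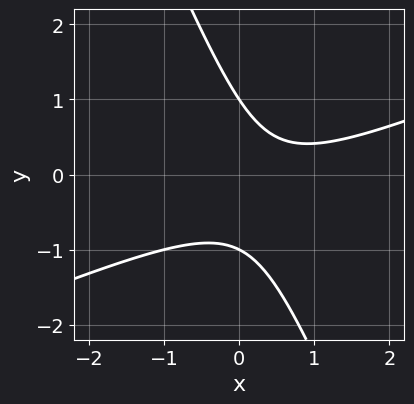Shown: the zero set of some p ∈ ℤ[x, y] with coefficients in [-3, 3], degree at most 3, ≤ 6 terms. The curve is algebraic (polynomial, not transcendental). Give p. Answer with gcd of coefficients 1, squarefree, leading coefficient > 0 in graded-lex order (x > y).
x^2 - 2*x*y - y^2 - x + 1

The degree is 2 — no degree-1 curve has this shape.
From the axis intercepts and sections: no x-intercept at any integer in the box; among the integer gridlines, it crosses the y-axis at y ∈ {-1, 1}.
Matching integer coefficients to the picture gives p.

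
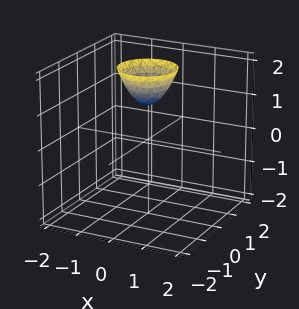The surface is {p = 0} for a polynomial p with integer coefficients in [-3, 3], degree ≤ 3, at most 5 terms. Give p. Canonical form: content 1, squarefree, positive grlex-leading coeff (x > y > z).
3*x^2 + 3*y^2 - 2*z + 2

First, deg p = 2. The shape is more complex than any degree-1 surface.
Next, symmetries: rotational symmetry about the z-axis ⇒ p depends on x, y only through x² + y².
Then, observable constraints: one z-axis crossing is at z = 1; the surface avoids every integer x-axis point in the box; a circular section at z = 2 has radius between 0 and 1; the surface avoids every integer y-axis point in the box.
Finally, fitting integer coefficients to these (and the overall shape) gives p.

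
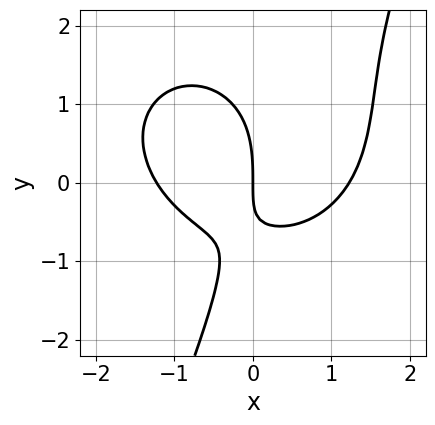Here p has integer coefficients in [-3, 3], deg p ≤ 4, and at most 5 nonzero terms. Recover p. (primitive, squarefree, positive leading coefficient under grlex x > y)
2*x^3 + 2*x*y^2 - y^3 - 3*x*y - 3*x

(a) Degree: no degree-2 curve has this shape, so deg p = 3.
(b) From the visible intercepts: it meets the y-axis at y = 0 (among the integer gridlines); it meets the x-axis at x = 0 (among the integer gridlines).
(c) Assembling these constraints gives the stated polynomial.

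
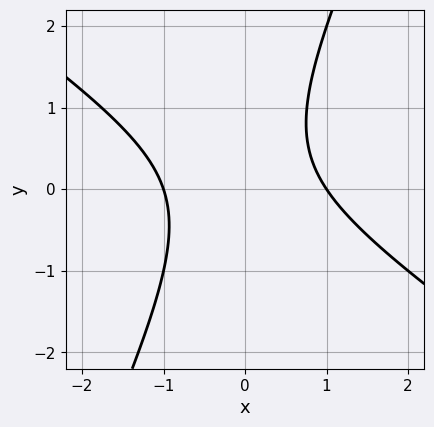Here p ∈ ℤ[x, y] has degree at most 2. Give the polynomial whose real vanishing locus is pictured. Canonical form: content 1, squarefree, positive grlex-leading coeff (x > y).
3*x^2 + 3*x*y - 2*y^2 + y - 3

First, deg p = 2. A generic line meets the curve in up to 2 points.
Next, from the visible intercepts: no y-intercept at any integer in the box; among the integer gridlines, it crosses the x-axis at x ∈ {-1, 1}.
Finally, matching integer coefficients to the picture gives p.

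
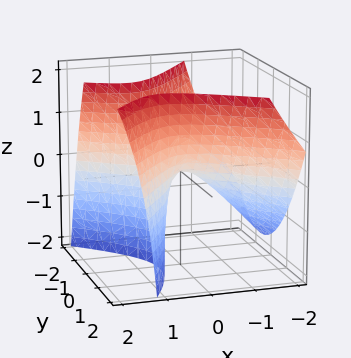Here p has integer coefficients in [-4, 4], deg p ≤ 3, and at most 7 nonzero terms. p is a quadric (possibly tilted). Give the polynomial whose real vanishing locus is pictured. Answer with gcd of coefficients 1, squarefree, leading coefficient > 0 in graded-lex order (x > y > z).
3*x^2 + 2*x*y - 3*x*z - 3*y^2 + 2*z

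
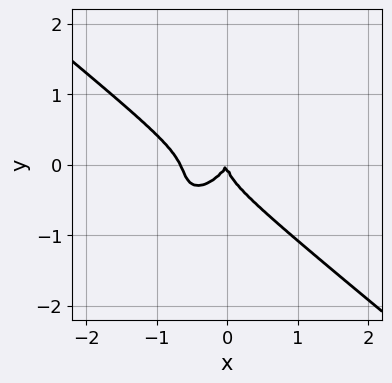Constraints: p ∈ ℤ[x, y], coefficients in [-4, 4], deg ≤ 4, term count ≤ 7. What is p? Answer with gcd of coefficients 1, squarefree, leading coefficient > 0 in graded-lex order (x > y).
deg p = 3. No degree-2 curve has this shape.
Against the integer gridlines: one x-axis crossing is at x = 0; one y-axis crossing is at y = 0.
Together with the visible shape, these determine p as stated.

3*x^3 - 2*x*y^2 + 3*y^3 + 2*x^2 - x*y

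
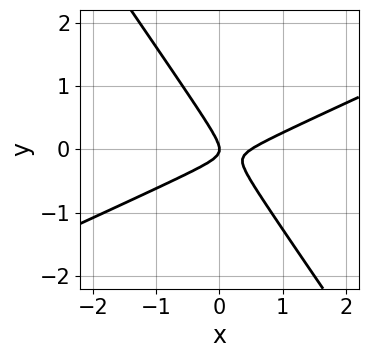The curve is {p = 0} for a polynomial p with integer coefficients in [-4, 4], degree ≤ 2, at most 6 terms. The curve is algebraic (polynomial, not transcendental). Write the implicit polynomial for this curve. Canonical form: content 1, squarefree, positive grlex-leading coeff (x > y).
deg p = 2.
From the axis intercepts and sections: one y-axis crossing is at y = 0; one x-axis crossing is at x = 0.
Assembling these constraints gives the stated polynomial.

2*x^2 - 3*x*y - 3*y^2 - x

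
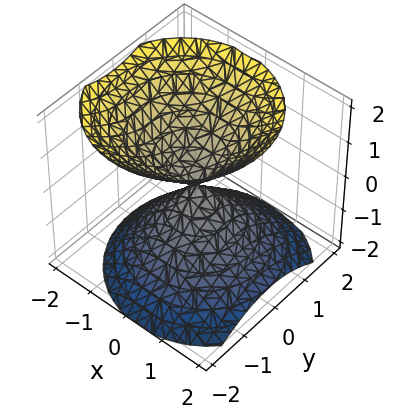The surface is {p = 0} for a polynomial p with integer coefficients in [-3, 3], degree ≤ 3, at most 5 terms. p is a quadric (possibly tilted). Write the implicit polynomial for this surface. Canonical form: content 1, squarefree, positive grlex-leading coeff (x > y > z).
First, there are 2 components.
Next, deg p = 2.
Next, observable constraints: it meets the y-axis at y = 0 (among the integer gridlines); one z-axis crossing is at z = 0; it crosses the x-axis at the gridline x = 0.
Finally, putting this together gives p.

3*x^2 + x*z + 3*y^2 - 3*z^2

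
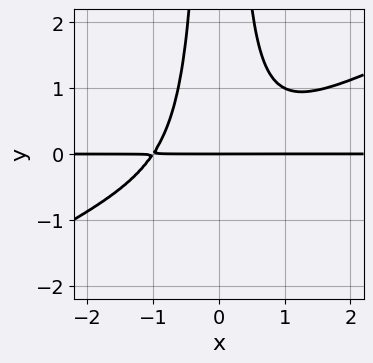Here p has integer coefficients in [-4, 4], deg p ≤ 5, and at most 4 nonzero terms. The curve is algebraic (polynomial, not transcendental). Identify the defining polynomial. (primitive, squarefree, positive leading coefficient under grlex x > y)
x^3*y - 2*x^2*y^2 + y

deg p = 4.
Reading off the gridlines: every point of the x-axis in the box is on the curve; one y-axis crossing is at y = 0.
Together with the visible shape, these determine p as stated.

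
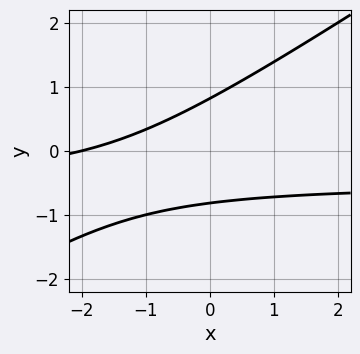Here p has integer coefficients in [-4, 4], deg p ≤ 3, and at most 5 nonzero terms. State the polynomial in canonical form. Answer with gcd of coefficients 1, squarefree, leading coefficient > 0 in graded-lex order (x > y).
(a) The degree is 2 — the shape is more complex than any degree-1 curve.
(b) Reading off the gridlines: it meets the x-axis at x = -2 (among the integer gridlines).
(c) Assembling these constraints gives the stated polynomial.

2*x*y - 3*y^2 + x + 2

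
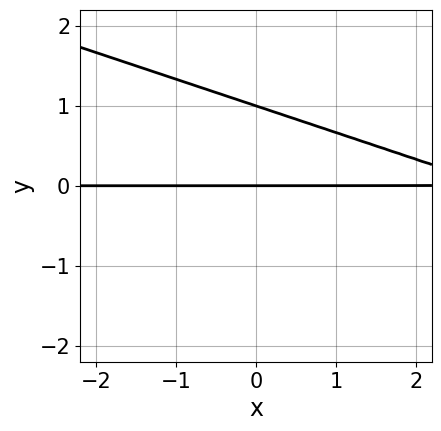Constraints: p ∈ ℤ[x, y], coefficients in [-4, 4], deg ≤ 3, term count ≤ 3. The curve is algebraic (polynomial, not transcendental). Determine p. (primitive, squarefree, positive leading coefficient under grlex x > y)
x*y + 3*y^2 - 3*y

First, degree: the shape is more complex than any degree-1 curve, so deg p = 2.
Next, against the integer gridlines: every point of the x-axis in the box is on the curve; the y-axis gridline crossings are at y ∈ {0, 1}.
Finally, putting this together gives p.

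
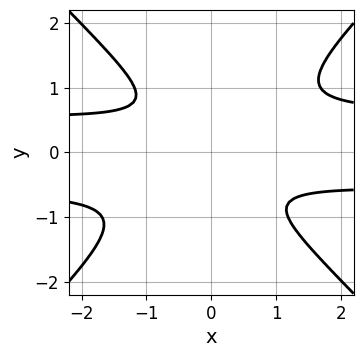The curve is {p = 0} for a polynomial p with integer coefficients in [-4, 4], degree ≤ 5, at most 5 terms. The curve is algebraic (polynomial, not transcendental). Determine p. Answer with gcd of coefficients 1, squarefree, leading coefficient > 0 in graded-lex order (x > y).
First, the degree is 4 — the shape is more complex than any degree-3 curve.
Next, reading off the gridlines: the curve avoids every integer x-axis point in the box; no y-intercept at any integer in the box.
Finally, matching integer coefficients to the picture gives p.

3*x^2*y^2 - 3*y^4 - x^2 - x*y - 1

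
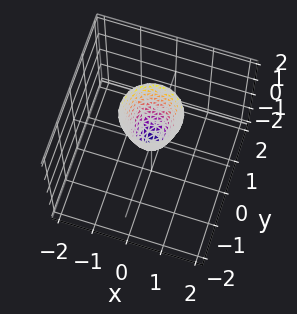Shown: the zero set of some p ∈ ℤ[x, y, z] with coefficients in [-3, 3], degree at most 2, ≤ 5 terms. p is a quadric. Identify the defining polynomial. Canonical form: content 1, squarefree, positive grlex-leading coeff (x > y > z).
1. Degree: a single bowl opening along one axis; a quadric, so deg p = 2.
2. Symmetries: rotational symmetry about the z-axis ⇒ p depends on x, y only through x² + y².
3. Observable constraints: a circular section at z = 1 has radius between 0 and 1; it meets the y-axis at y = 0 (among the integer gridlines); one z-axis crossing is at z = 0; one x-axis crossing is at x = 0.
4. Matching integer coefficients to the picture gives p.

3*x^2 + 3*y^2 - z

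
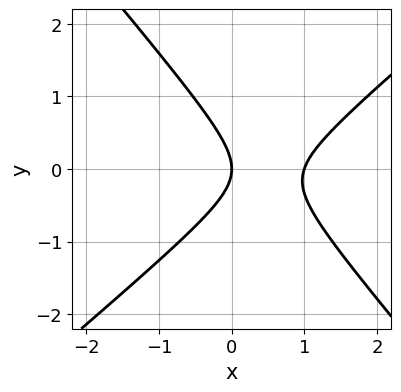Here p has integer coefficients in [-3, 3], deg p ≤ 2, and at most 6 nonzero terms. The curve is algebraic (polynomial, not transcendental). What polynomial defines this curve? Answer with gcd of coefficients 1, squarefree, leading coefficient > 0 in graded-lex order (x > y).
3*x^2 - x*y - 3*y^2 - 3*x

deg p = 2. The shape is more complex than any degree-1 curve.
Checking where it meets the axes: the x-axis gridline crossings are at x ∈ {0, 1}; it meets the y-axis at y = 0 (among the integer gridlines).
Fitting integer coefficients to these (and the overall shape) gives p.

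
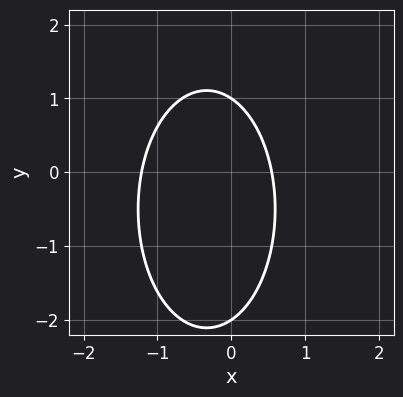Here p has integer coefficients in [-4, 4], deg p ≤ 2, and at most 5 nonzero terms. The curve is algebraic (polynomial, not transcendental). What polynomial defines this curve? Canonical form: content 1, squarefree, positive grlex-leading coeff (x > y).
3*x^2 + y^2 + 2*x + y - 2

Degree: a generic line meets the curve in up to 2 points, so deg p = 2.
Checking where it meets the axes: the y-axis gridline crossings are at y ∈ {-2, 1}.
Putting this together gives p.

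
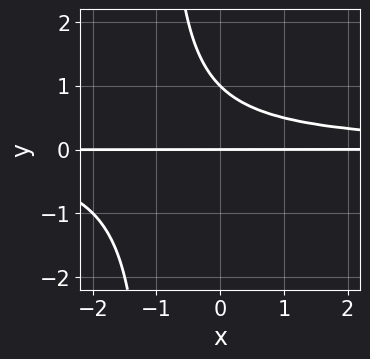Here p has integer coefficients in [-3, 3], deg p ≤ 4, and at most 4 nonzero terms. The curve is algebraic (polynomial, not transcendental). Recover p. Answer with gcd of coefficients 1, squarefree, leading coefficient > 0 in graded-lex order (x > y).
x*y^2 + y^2 - y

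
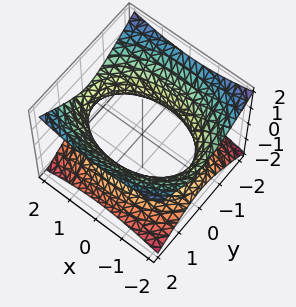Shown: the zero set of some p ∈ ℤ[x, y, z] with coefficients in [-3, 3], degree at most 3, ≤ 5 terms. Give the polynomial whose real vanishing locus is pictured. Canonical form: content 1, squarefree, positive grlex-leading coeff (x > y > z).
The degree is 2 — one connected sheet with a waist; a quadric.
Symmetries: it's symmetric under y → −y, forcing even powers of y; mirror symmetry x ↦ −x ⇒ only even powers of x; it's symmetric under z → −z, forcing even powers of z.
From the visible intercepts: no z-intercept at any integer in the box.
Solving for integer coefficients yields p as stated.

x^2 + 2*y^2 - 3*z^2 - 3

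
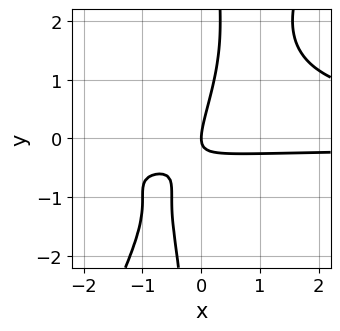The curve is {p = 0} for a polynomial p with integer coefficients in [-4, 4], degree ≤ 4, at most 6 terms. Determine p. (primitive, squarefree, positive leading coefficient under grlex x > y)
2*x^2*y^2 - x*y^3 - 3*x*y + y^2 - x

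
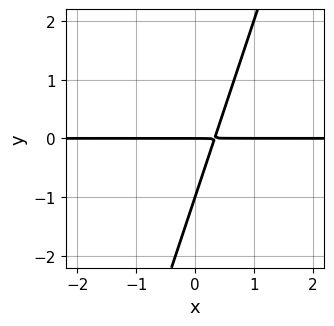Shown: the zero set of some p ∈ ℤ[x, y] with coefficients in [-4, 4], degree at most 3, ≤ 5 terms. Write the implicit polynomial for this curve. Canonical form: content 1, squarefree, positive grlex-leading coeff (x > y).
(a) Degree: no degree-1 curve has this shape, so deg p = 2.
(b) From the axis intercepts and sections: the y-axis gridline crossings are at y ∈ {-1, 0}; every point of the x-axis in the box is on the curve.
(c) Solving for integer coefficients yields p as stated.

3*x*y - y^2 - y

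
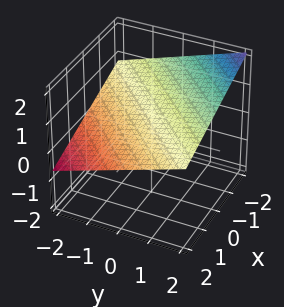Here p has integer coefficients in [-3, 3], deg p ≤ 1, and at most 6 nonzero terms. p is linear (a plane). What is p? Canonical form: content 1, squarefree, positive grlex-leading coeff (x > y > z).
x - y + 3*z - 2

The degree is 1 — the surface is flat (a plane).
Against the integer gridlines: it meets the y-axis at y = -2 (among the integer gridlines); it crosses the x-axis at the gridline x = 2.
These observations pin down the coefficients.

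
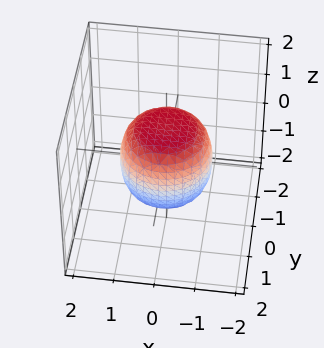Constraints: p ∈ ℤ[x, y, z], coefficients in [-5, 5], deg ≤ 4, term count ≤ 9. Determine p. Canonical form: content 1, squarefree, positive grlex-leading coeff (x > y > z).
(a) The degree is 4 — a generic line meets the surface in up to 4 points.
(b) Symmetries: rotational symmetry about the z-axis ⇒ p depends on x, y only through x² + y².
(c) From the axis intercepts and sections: among the integer gridlines, it crosses the z-axis at z ∈ {-1, 1}; a circular section at z = 1 has radius between 0 and 1.
(d) Putting this together gives p.

2*x^4 + 4*x^2*y^2 + 2*y^4 - x^2 - y^2 + 2*z^2 - 2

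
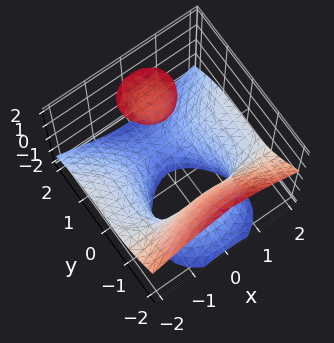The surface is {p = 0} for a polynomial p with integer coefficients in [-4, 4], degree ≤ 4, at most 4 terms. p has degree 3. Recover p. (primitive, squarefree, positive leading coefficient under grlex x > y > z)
1. I count 2 distinct pieces.
2. The degree is 3 — the shape is more complex than any degree-2 surface.
3. Checking where it meets the axes: no z-intercept at any integer in the box; no x-intercept at any integer in the box.
4. Putting this together gives p.

3*x^2*z + 2*y^3 - 2*y*z^2 + 3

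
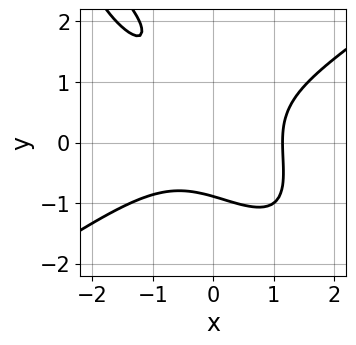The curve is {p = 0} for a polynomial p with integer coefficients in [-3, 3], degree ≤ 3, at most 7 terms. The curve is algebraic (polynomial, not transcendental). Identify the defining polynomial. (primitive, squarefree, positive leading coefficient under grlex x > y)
1. The degree is 3 — a generic line meets the curve in up to 3 points.
2. Solving for integer coefficients yields p as stated.

2*x^3 - 3*x*y^2 - 2*y^3 + 2*y^2 - 3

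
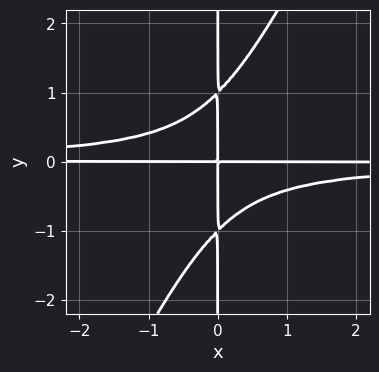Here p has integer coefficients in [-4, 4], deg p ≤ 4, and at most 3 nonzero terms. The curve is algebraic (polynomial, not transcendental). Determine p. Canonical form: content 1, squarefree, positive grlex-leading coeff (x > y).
First, the degree is 4 — the shape is more complex than any degree-3 curve.
Next, from the axis intercepts and sections: the visible y-axis segment lies entirely on the curve; every point of the x-axis in the box is on the curve.
Finally, matching integer coefficients to the picture gives p.

2*x^2*y^2 - x*y^3 + x*y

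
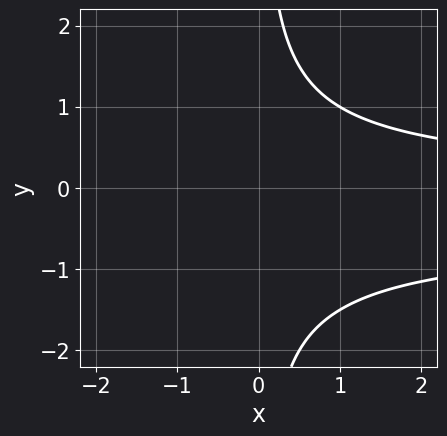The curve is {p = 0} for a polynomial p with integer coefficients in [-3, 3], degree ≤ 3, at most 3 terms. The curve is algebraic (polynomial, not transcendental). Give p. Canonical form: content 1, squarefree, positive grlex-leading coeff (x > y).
First, the degree is 3 — the shape is more complex than any degree-2 curve.
Next, observable constraints: the curve avoids every integer x-axis point in the box; it misses every integer gridline on the y-axis.
Finally, these observations pin down the coefficients.

2*x*y^2 + x*y - 3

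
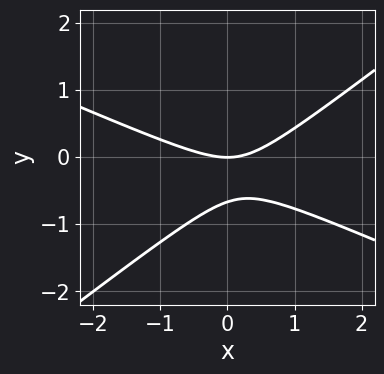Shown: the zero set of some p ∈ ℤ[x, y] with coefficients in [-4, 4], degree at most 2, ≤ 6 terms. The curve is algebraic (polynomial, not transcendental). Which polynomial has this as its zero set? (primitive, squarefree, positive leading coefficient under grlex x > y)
x^2 + x*y - 3*y^2 - 2*y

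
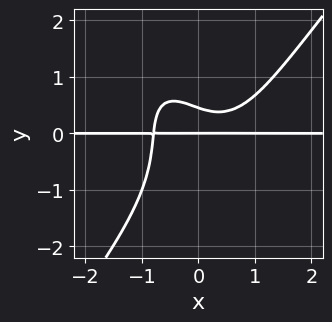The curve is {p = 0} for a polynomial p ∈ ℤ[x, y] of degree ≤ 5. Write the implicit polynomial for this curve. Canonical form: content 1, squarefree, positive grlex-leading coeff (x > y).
2*x^3*y - y^4 - 2*x*y^2 - 2*y^2 + y

Degree: the shape is more complex than any degree-3 curve, so deg p = 4.
Checking where it meets the axes: it meets the y-axis at y = 0 (among the integer gridlines); every point of the x-axis in the box is on the curve.
The integer polynomial consistent with all of this is the stated p.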